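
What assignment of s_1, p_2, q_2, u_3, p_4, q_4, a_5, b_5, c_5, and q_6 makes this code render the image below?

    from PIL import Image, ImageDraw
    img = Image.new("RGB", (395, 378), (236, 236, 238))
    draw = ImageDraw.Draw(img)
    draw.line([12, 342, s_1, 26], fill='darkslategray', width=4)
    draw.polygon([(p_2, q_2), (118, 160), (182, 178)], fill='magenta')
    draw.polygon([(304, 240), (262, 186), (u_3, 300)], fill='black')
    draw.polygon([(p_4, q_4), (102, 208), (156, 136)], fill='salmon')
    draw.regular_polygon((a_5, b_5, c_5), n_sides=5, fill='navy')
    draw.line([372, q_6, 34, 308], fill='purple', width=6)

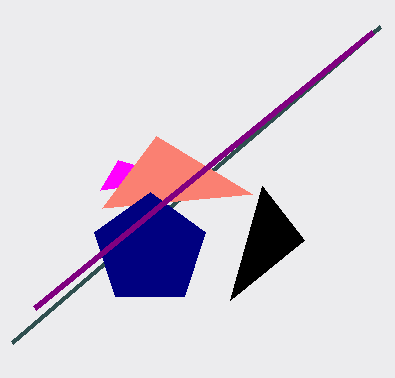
s_1 = 380
p_2 = 100
q_2 = 190
u_3 = 230
p_4 = 252
q_4 = 194
a_5 = 150
b_5 = 250
c_5 = 58
q_6 = 32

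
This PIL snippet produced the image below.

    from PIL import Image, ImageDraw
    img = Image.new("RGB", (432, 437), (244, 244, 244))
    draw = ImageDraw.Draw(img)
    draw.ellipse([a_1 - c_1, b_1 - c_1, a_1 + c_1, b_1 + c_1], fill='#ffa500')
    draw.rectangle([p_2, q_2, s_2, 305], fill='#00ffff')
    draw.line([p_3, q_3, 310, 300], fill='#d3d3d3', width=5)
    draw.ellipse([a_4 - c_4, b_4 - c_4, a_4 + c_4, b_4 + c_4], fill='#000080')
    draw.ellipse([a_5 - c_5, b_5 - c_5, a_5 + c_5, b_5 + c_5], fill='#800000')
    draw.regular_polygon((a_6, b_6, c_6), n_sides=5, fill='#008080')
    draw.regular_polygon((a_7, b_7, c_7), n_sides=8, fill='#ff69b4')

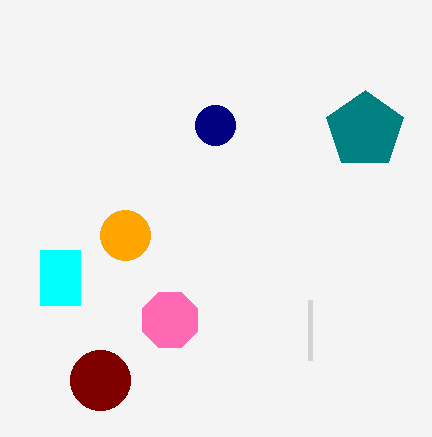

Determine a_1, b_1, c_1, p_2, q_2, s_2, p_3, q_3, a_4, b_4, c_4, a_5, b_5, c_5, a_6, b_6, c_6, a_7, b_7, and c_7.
a_1 = 125, b_1 = 235, c_1 = 25, p_2 = 40, q_2 = 250, s_2 = 80, p_3 = 310, q_3 = 360, a_4 = 215, b_4 = 125, c_4 = 20, a_5 = 100, b_5 = 380, c_5 = 30, a_6 = 365, b_6 = 130, c_6 = 40, a_7 = 170, b_7 = 320, c_7 = 30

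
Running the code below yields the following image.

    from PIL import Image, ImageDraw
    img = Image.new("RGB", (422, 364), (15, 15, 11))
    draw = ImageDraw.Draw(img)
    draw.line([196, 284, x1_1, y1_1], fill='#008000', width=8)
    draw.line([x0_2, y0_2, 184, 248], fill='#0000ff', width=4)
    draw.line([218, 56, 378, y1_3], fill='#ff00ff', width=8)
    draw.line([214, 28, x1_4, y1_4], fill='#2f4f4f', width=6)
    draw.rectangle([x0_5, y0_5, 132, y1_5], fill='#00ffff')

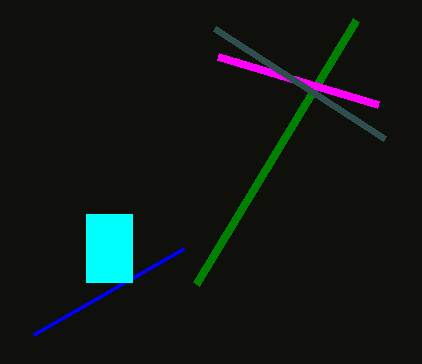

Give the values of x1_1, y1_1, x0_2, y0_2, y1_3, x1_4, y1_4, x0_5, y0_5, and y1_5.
x1_1 = 356, y1_1 = 20, x0_2 = 34, y0_2 = 334, y1_3 = 104, x1_4 = 384, y1_4 = 138, x0_5 = 86, y0_5 = 214, y1_5 = 282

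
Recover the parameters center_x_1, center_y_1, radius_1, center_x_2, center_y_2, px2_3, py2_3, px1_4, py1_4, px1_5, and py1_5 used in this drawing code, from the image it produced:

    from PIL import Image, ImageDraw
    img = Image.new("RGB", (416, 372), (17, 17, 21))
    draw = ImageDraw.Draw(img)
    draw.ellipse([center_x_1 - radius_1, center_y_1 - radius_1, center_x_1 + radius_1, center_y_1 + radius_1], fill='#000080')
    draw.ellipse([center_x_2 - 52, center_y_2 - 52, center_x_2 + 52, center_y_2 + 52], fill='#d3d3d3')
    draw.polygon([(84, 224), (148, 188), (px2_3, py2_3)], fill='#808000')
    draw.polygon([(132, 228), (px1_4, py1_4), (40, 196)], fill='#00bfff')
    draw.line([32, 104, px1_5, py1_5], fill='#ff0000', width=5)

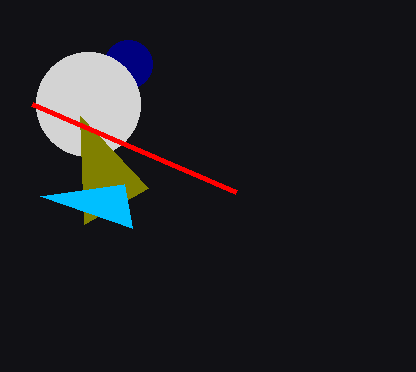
center_x_1 = 128; center_y_1 = 64; radius_1 = 24; center_x_2 = 88; center_y_2 = 104; px2_3 = 80; py2_3 = 116; px1_4 = 124; py1_4 = 184; px1_5 = 236; py1_5 = 192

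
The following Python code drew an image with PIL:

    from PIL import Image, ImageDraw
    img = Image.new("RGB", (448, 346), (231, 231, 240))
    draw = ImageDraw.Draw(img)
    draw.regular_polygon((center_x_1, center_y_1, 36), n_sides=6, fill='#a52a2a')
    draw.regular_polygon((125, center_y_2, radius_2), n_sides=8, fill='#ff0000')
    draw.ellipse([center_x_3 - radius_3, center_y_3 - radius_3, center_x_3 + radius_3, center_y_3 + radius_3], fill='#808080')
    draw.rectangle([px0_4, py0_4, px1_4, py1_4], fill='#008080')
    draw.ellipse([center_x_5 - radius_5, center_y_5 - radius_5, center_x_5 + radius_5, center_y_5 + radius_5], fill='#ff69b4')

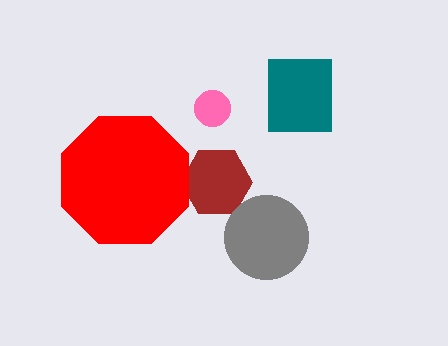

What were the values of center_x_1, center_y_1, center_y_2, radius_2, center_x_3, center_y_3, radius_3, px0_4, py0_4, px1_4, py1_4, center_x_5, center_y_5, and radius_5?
center_x_1 = 216; center_y_1 = 182; center_y_2 = 180; radius_2 = 69; center_x_3 = 266; center_y_3 = 237; radius_3 = 42; px0_4 = 268; py0_4 = 59; px1_4 = 331; py1_4 = 131; center_x_5 = 212; center_y_5 = 108; radius_5 = 18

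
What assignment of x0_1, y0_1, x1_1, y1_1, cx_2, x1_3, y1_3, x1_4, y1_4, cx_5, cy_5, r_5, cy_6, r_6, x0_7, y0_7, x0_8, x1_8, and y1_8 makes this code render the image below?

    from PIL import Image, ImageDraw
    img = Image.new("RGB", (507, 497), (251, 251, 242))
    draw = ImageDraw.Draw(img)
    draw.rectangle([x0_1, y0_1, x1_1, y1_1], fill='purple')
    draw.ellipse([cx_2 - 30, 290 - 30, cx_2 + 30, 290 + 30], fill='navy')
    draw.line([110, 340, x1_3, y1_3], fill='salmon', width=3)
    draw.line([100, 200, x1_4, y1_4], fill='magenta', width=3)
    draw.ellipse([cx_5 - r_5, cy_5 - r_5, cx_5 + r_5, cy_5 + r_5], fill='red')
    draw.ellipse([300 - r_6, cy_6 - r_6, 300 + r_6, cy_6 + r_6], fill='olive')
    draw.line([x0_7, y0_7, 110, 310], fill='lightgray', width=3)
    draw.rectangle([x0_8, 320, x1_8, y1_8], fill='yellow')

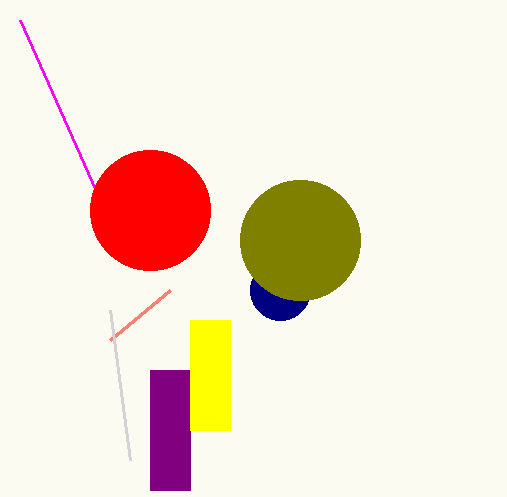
x0_1 = 150; y0_1 = 370; x1_1 = 190; y1_1 = 490; cx_2 = 280; x1_3 = 170; y1_3 = 290; x1_4 = 20; y1_4 = 20; cx_5 = 150; cy_5 = 210; r_5 = 60; cy_6 = 240; r_6 = 60; x0_7 = 130; y0_7 = 460; x0_8 = 190; x1_8 = 230; y1_8 = 430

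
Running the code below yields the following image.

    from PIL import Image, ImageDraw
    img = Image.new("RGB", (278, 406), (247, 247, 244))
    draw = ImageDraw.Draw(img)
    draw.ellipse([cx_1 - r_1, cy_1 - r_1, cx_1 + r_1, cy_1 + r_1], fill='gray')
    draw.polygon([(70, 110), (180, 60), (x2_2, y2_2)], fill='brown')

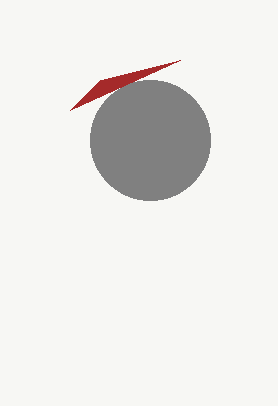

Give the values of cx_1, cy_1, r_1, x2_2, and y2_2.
cx_1 = 150
cy_1 = 140
r_1 = 60
x2_2 = 100
y2_2 = 80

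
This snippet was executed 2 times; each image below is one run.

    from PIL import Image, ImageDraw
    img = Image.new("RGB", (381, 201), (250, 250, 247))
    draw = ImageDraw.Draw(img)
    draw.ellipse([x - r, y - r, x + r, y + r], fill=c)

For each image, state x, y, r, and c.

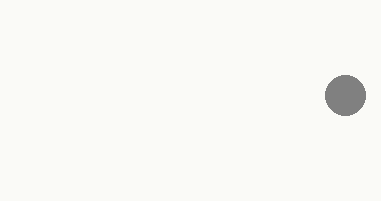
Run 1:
x = 345
y = 95
r = 20
c = 'gray'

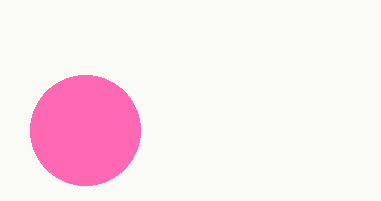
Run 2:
x = 85
y = 130
r = 55
c = 'hotpink'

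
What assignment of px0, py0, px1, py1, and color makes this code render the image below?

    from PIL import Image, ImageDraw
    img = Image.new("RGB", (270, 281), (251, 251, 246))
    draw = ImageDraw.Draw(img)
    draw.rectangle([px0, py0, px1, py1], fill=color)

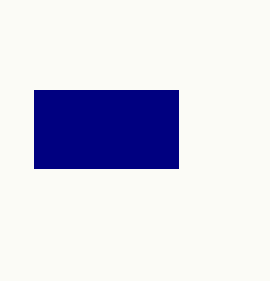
px0 = 34, py0 = 90, px1 = 178, py1 = 168, color = 'navy'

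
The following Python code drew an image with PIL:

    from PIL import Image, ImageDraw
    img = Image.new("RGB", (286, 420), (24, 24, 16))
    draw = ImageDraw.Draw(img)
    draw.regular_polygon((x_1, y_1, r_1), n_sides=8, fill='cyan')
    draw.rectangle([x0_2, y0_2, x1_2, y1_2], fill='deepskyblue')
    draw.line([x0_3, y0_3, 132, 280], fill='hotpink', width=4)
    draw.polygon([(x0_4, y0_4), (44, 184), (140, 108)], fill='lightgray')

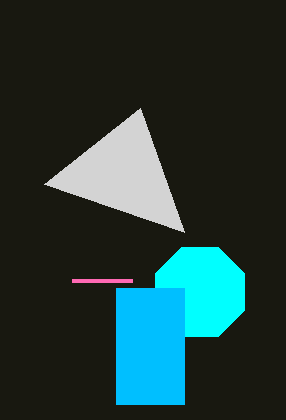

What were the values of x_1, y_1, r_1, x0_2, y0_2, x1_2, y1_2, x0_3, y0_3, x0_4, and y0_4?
x_1 = 200
y_1 = 292
r_1 = 48
x0_2 = 116
y0_2 = 288
x1_2 = 184
y1_2 = 404
x0_3 = 72
y0_3 = 280
x0_4 = 184
y0_4 = 232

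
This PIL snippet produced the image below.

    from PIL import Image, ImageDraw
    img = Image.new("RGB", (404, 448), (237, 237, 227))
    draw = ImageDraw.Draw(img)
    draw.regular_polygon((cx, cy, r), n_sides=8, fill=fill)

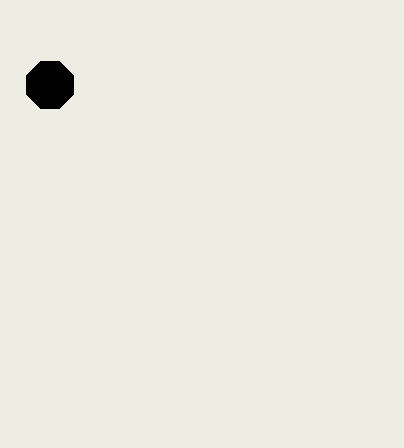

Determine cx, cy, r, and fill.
cx = 50, cy = 85, r = 25, fill = 'black'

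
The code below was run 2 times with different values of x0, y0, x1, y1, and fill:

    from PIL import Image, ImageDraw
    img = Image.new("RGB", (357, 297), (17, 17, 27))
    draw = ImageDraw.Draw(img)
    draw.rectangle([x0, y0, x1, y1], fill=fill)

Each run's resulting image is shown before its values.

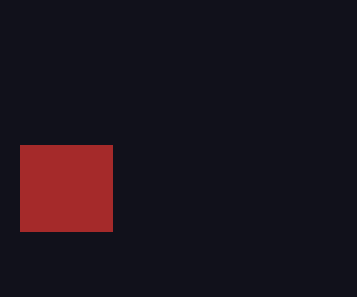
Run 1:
x0 = 20
y0 = 145
x1 = 112
y1 = 231
fill = 'brown'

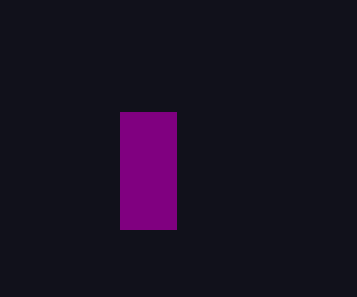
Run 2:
x0 = 120; y0 = 112; x1 = 176; y1 = 229; fill = 'purple'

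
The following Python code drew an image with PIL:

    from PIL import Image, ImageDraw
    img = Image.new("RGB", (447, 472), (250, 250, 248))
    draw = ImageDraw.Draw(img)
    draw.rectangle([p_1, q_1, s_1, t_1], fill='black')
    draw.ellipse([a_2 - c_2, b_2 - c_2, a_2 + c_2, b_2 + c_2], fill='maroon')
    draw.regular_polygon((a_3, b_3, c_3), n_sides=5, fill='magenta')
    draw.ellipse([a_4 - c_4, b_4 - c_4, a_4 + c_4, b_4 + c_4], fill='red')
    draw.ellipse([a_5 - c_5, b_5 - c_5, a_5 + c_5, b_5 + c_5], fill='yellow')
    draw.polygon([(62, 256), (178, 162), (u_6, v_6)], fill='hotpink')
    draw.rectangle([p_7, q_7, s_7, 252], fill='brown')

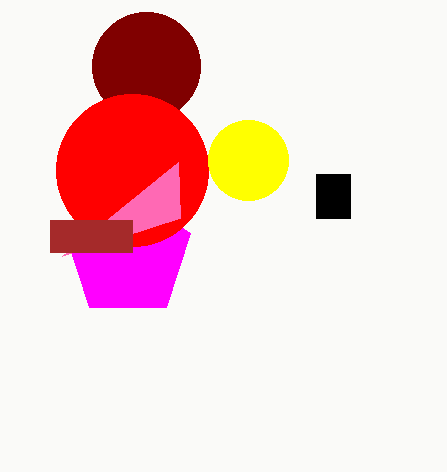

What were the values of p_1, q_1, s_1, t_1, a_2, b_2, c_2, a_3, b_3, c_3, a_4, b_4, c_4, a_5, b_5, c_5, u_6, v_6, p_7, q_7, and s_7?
p_1 = 316; q_1 = 174; s_1 = 350; t_1 = 218; a_2 = 146; b_2 = 66; c_2 = 54; a_3 = 128; b_3 = 254; c_3 = 66; a_4 = 132; b_4 = 170; c_4 = 76; a_5 = 248; b_5 = 160; c_5 = 40; u_6 = 180; v_6 = 218; p_7 = 50; q_7 = 220; s_7 = 132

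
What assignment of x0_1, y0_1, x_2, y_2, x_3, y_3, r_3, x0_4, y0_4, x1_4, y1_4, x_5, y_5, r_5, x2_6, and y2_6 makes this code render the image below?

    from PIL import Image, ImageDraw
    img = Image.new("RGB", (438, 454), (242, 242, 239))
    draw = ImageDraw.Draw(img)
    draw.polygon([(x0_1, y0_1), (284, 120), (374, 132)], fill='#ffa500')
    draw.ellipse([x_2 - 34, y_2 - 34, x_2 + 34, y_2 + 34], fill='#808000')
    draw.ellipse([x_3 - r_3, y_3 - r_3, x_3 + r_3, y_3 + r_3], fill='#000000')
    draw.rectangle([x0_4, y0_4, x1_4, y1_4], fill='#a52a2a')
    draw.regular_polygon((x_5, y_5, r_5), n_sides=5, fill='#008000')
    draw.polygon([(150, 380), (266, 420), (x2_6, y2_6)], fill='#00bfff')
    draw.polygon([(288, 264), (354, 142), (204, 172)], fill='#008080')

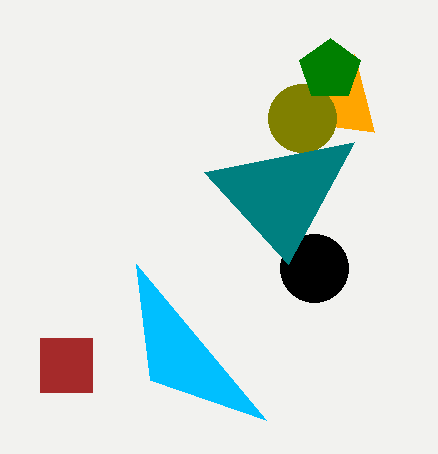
x0_1 = 354; y0_1 = 54; x_2 = 302; y_2 = 118; x_3 = 314; y_3 = 268; r_3 = 34; x0_4 = 40; y0_4 = 338; x1_4 = 92; y1_4 = 392; x_5 = 330; y_5 = 70; r_5 = 32; x2_6 = 136; y2_6 = 264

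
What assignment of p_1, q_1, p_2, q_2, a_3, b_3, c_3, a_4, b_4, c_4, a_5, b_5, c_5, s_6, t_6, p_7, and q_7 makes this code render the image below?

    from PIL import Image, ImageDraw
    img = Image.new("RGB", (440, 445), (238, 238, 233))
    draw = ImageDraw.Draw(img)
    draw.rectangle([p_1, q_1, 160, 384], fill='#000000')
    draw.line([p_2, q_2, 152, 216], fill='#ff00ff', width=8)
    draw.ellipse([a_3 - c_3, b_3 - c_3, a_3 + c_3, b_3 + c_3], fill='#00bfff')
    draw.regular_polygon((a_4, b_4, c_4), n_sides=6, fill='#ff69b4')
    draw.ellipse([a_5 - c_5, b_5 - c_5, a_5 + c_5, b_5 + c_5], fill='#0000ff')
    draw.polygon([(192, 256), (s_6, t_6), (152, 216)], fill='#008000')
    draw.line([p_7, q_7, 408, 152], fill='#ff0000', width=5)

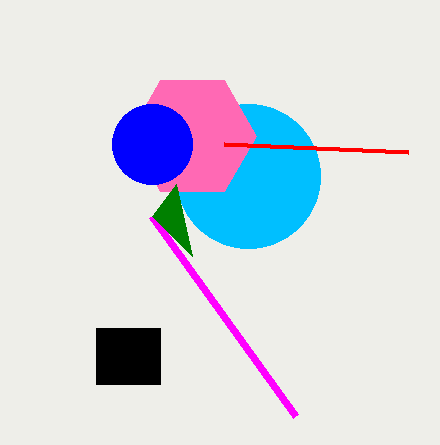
p_1 = 96
q_1 = 328
p_2 = 296
q_2 = 416
a_3 = 248
b_3 = 176
c_3 = 72
a_4 = 192
b_4 = 136
c_4 = 64
a_5 = 152
b_5 = 144
c_5 = 40
s_6 = 176
t_6 = 184
p_7 = 224
q_7 = 144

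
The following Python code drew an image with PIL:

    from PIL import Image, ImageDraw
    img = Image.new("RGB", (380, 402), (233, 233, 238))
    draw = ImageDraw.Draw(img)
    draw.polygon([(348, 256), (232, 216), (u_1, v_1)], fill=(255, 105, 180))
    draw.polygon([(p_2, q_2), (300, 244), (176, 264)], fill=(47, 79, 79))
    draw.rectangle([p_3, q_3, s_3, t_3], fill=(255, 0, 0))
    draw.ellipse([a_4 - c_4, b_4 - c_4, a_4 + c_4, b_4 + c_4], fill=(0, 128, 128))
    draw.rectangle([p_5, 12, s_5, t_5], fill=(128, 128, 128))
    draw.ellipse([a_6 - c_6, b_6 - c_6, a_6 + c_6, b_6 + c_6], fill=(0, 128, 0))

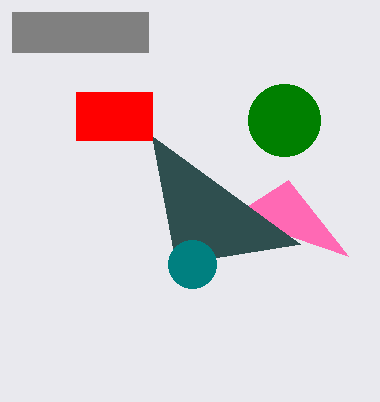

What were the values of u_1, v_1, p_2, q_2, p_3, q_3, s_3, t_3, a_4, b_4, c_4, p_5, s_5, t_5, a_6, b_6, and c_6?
u_1 = 288; v_1 = 180; p_2 = 152; q_2 = 136; p_3 = 76; q_3 = 92; s_3 = 152; t_3 = 140; a_4 = 192; b_4 = 264; c_4 = 24; p_5 = 12; s_5 = 148; t_5 = 52; a_6 = 284; b_6 = 120; c_6 = 36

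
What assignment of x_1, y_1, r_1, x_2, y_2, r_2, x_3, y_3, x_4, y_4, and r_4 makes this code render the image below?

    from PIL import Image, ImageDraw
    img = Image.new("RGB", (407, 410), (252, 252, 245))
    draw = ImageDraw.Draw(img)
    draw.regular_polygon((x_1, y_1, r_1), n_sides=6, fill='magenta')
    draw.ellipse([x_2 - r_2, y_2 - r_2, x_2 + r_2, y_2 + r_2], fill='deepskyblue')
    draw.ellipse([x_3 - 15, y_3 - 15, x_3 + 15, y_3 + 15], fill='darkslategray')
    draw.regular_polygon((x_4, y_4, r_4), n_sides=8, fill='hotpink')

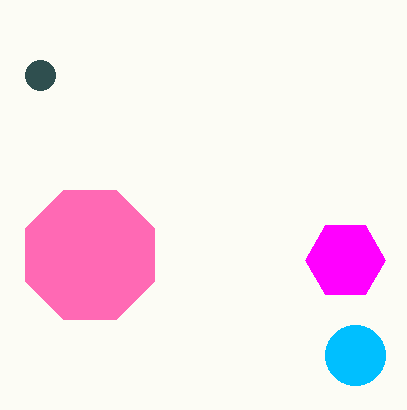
x_1 = 345
y_1 = 260
r_1 = 40
x_2 = 355
y_2 = 355
r_2 = 30
x_3 = 40
y_3 = 75
x_4 = 90
y_4 = 255
r_4 = 70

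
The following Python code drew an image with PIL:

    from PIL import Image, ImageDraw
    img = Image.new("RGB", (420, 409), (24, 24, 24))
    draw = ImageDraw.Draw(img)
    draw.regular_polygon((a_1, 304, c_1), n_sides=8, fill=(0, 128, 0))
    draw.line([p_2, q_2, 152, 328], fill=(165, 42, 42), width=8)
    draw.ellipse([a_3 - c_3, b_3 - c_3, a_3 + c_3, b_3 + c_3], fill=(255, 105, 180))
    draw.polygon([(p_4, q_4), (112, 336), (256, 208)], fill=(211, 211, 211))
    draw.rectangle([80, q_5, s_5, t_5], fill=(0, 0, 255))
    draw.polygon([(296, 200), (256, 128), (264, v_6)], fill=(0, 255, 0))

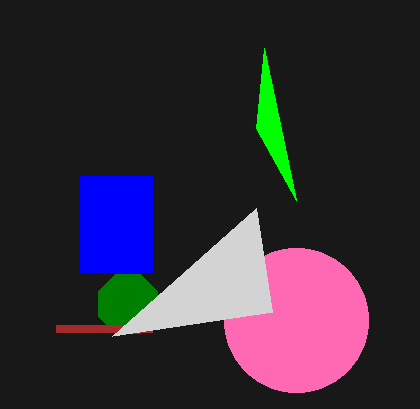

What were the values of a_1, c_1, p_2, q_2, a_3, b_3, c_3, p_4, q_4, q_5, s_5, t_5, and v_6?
a_1 = 128; c_1 = 32; p_2 = 56; q_2 = 328; a_3 = 296; b_3 = 320; c_3 = 72; p_4 = 272; q_4 = 312; q_5 = 176; s_5 = 152; t_5 = 272; v_6 = 48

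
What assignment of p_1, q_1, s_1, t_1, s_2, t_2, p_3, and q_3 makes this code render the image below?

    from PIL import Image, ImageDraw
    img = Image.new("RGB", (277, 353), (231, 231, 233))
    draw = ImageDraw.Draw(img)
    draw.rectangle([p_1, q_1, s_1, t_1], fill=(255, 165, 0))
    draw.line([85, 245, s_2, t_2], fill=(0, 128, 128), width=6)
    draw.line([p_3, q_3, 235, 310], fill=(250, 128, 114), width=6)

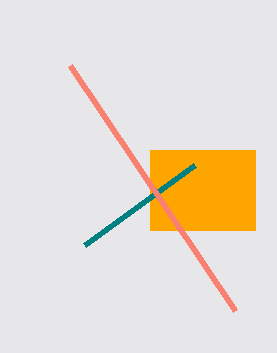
p_1 = 150, q_1 = 150, s_1 = 255, t_1 = 230, s_2 = 195, t_2 = 165, p_3 = 70, q_3 = 65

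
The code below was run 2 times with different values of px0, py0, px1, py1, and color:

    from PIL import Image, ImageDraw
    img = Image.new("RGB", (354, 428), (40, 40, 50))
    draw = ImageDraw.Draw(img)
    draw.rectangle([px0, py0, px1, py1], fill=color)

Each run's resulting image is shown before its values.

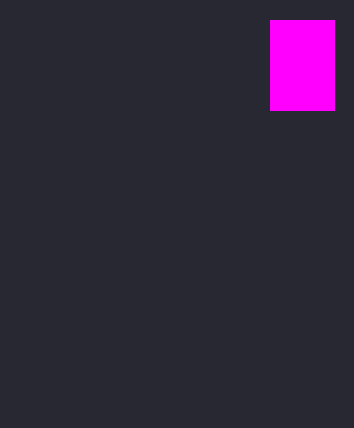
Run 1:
px0 = 270, py0 = 20, px1 = 334, py1 = 110, color = 'magenta'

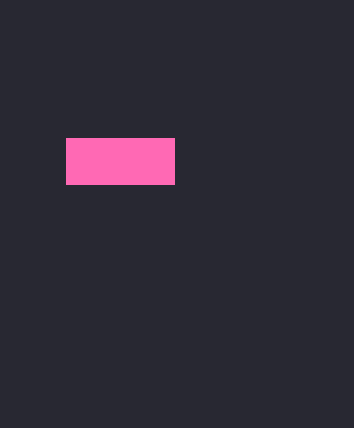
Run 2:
px0 = 66
py0 = 138
px1 = 174
py1 = 184
color = 'hotpink'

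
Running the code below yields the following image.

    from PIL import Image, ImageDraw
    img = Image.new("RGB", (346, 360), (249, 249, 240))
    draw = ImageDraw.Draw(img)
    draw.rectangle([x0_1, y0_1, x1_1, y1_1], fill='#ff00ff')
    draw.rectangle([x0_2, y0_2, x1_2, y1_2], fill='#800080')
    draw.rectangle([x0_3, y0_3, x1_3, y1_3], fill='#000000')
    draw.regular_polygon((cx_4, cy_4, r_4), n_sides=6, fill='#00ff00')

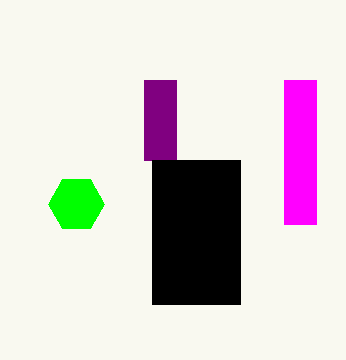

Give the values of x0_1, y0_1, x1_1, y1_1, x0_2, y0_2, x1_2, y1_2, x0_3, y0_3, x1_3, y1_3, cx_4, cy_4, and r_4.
x0_1 = 284
y0_1 = 80
x1_1 = 316
y1_1 = 224
x0_2 = 144
y0_2 = 80
x1_2 = 176
y1_2 = 160
x0_3 = 152
y0_3 = 160
x1_3 = 240
y1_3 = 304
cx_4 = 76
cy_4 = 204
r_4 = 28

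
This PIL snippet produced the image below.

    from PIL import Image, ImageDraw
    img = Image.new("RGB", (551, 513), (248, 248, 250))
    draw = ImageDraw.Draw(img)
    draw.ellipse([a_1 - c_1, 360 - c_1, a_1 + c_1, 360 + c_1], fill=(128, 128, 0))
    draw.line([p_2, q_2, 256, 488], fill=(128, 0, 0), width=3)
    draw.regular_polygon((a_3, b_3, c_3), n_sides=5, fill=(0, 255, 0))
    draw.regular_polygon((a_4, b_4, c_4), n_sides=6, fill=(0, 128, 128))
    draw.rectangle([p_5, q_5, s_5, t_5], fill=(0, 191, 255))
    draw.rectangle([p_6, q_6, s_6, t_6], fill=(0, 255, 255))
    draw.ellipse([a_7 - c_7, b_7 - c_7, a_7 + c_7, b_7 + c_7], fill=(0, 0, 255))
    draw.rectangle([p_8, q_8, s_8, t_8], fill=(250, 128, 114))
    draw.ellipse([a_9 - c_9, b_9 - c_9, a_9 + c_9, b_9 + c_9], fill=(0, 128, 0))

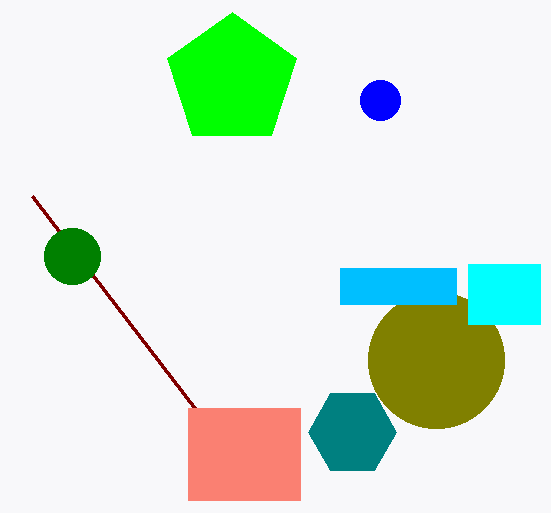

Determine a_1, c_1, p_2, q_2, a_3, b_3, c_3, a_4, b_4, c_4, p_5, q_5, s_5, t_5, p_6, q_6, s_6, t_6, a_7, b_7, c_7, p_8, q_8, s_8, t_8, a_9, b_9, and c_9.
a_1 = 436, c_1 = 68, p_2 = 32, q_2 = 196, a_3 = 232, b_3 = 80, c_3 = 68, a_4 = 352, b_4 = 432, c_4 = 44, p_5 = 340, q_5 = 268, s_5 = 456, t_5 = 304, p_6 = 468, q_6 = 264, s_6 = 540, t_6 = 324, a_7 = 380, b_7 = 100, c_7 = 20, p_8 = 188, q_8 = 408, s_8 = 300, t_8 = 500, a_9 = 72, b_9 = 256, c_9 = 28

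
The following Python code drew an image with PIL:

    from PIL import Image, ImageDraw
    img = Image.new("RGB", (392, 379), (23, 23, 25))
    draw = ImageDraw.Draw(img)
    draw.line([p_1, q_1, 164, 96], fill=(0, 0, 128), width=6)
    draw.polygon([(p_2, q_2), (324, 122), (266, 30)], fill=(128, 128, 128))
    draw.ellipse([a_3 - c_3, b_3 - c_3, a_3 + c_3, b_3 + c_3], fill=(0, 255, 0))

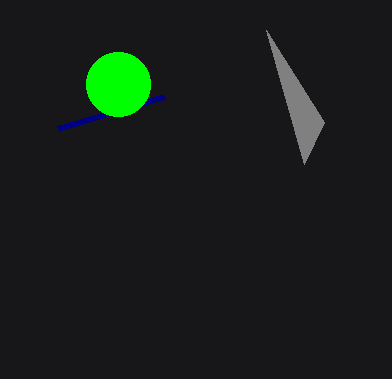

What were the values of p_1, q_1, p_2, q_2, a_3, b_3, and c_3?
p_1 = 58; q_1 = 128; p_2 = 304; q_2 = 164; a_3 = 118; b_3 = 84; c_3 = 32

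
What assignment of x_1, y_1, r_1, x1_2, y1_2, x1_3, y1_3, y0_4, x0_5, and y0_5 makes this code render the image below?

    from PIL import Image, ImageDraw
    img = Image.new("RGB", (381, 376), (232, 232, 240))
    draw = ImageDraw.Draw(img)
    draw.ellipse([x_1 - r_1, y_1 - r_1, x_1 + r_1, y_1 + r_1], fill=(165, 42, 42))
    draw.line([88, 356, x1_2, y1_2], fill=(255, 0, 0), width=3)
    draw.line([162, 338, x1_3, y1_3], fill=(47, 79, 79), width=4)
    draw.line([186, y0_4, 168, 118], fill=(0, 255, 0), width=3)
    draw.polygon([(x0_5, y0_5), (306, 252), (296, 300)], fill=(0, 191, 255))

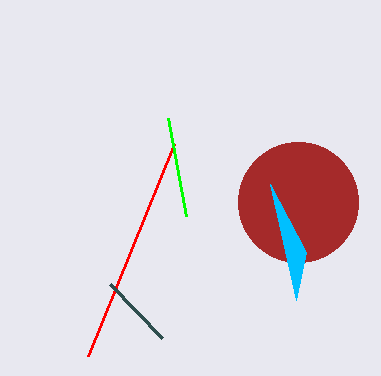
x_1 = 298, y_1 = 202, r_1 = 60, x1_2 = 174, y1_2 = 144, x1_3 = 110, y1_3 = 284, y0_4 = 216, x0_5 = 270, y0_5 = 184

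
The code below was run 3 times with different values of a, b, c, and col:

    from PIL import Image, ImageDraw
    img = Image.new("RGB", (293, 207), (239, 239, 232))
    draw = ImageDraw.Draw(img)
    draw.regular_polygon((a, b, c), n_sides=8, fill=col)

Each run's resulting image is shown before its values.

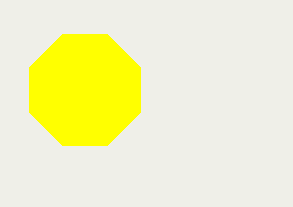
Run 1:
a = 85; b = 90; c = 60; col = 'yellow'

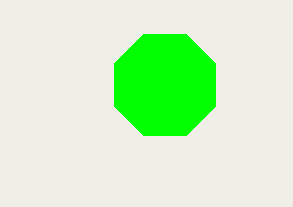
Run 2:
a = 165
b = 85
c = 55
col = 'lime'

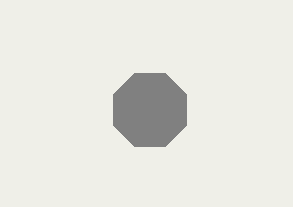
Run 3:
a = 150, b = 110, c = 40, col = 'gray'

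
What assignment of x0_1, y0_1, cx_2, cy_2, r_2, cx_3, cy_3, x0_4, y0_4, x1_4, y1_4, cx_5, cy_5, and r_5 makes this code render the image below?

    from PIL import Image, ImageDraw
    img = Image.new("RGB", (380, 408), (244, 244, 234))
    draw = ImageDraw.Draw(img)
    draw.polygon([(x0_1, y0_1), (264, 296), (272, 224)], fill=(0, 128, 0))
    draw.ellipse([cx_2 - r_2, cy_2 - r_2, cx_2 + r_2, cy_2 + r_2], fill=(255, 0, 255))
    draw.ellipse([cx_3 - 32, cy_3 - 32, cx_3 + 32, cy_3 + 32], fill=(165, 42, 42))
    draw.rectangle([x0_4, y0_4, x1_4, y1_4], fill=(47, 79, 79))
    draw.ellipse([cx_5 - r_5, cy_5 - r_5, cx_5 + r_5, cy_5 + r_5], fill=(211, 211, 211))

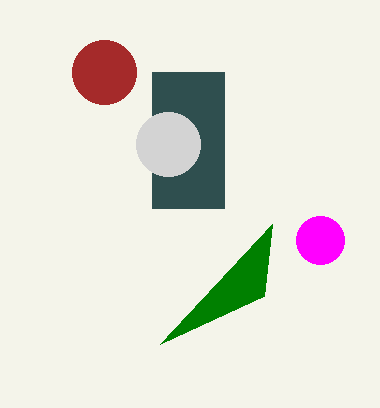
x0_1 = 160
y0_1 = 344
cx_2 = 320
cy_2 = 240
r_2 = 24
cx_3 = 104
cy_3 = 72
x0_4 = 152
y0_4 = 72
x1_4 = 224
y1_4 = 208
cx_5 = 168
cy_5 = 144
r_5 = 32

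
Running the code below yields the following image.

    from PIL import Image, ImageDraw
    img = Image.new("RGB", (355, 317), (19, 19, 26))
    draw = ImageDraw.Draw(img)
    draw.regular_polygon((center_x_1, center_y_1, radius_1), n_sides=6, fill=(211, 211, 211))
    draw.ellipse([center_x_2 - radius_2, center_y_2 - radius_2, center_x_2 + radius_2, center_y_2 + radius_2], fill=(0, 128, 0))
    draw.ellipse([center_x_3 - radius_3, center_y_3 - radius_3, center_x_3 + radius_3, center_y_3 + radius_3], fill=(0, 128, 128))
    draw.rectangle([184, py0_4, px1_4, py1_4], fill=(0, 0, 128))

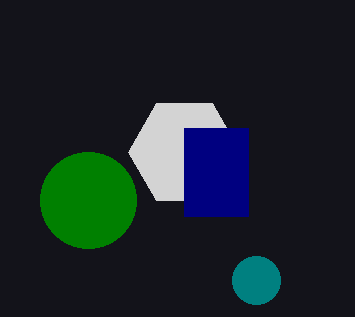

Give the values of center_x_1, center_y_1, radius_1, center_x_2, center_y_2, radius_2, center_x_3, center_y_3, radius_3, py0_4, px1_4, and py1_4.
center_x_1 = 184
center_y_1 = 152
radius_1 = 56
center_x_2 = 88
center_y_2 = 200
radius_2 = 48
center_x_3 = 256
center_y_3 = 280
radius_3 = 24
py0_4 = 128
px1_4 = 248
py1_4 = 216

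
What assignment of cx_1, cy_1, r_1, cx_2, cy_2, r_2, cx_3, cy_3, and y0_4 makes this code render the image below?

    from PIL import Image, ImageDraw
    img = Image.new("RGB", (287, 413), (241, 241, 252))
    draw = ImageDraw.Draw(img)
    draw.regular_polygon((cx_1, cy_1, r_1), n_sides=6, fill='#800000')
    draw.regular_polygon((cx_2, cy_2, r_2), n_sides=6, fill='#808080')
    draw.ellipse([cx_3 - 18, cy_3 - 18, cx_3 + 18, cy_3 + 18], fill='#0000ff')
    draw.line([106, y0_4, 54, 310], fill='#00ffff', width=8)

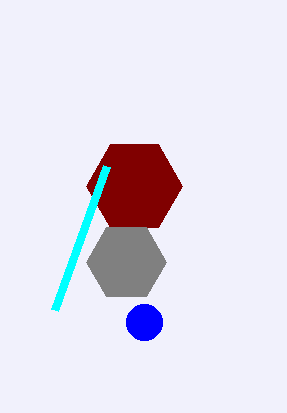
cx_1 = 134; cy_1 = 186; r_1 = 48; cx_2 = 126; cy_2 = 262; r_2 = 40; cx_3 = 144; cy_3 = 322; y0_4 = 166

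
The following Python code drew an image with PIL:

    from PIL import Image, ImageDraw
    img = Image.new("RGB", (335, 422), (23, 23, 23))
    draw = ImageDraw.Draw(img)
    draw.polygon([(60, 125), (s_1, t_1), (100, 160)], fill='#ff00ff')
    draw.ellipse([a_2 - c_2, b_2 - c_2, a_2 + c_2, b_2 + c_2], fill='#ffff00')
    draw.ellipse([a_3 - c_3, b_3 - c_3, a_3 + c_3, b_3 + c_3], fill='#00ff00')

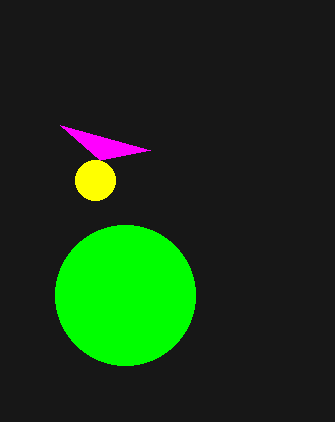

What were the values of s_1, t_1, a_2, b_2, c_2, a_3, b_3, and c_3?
s_1 = 150; t_1 = 150; a_2 = 95; b_2 = 180; c_2 = 20; a_3 = 125; b_3 = 295; c_3 = 70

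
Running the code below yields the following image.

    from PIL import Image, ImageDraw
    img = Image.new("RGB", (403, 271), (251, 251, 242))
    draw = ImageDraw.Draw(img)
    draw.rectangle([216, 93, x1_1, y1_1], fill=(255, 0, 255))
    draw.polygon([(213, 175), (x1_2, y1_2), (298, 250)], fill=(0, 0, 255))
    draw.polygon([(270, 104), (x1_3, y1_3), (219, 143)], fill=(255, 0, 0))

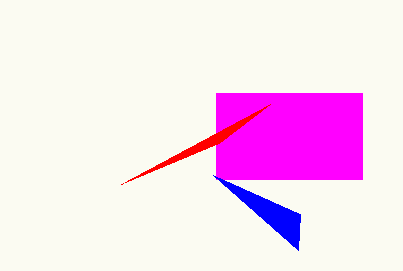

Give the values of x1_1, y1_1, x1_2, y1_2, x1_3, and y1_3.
x1_1 = 362; y1_1 = 179; x1_2 = 300; y1_2 = 214; x1_3 = 121; y1_3 = 184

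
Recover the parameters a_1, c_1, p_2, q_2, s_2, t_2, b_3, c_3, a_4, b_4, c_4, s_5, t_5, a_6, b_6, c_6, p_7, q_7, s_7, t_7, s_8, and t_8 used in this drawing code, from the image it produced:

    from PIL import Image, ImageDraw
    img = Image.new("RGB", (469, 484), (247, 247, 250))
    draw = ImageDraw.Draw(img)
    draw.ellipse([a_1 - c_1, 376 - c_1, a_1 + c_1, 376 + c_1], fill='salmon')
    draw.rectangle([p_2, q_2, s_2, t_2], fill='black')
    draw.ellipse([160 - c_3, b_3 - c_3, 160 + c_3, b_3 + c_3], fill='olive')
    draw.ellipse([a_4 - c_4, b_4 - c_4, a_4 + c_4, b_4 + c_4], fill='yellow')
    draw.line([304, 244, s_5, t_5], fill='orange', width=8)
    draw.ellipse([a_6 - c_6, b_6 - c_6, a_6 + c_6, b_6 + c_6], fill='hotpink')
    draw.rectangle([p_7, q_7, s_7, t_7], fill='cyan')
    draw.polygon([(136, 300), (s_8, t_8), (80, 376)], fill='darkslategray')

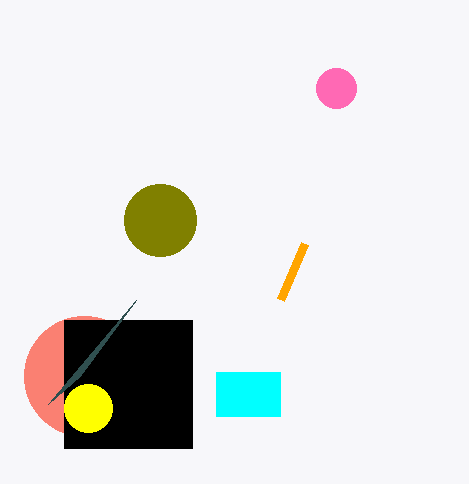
a_1 = 84
c_1 = 60
p_2 = 64
q_2 = 320
s_2 = 192
t_2 = 448
b_3 = 220
c_3 = 36
a_4 = 88
b_4 = 408
c_4 = 24
s_5 = 280
t_5 = 300
a_6 = 336
b_6 = 88
c_6 = 20
p_7 = 216
q_7 = 372
s_7 = 280
t_7 = 416
s_8 = 48
t_8 = 404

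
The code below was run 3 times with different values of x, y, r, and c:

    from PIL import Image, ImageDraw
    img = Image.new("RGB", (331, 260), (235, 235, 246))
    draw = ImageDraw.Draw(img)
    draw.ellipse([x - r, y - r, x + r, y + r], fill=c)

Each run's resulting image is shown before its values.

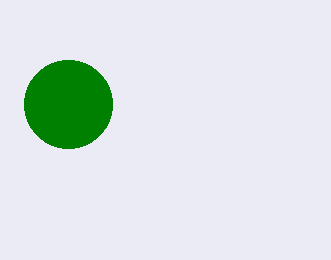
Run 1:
x = 68, y = 104, r = 44, c = 'green'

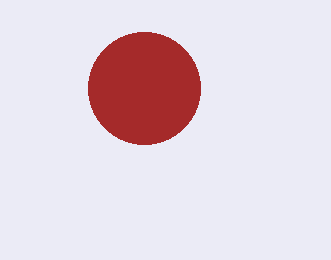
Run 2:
x = 144, y = 88, r = 56, c = 'brown'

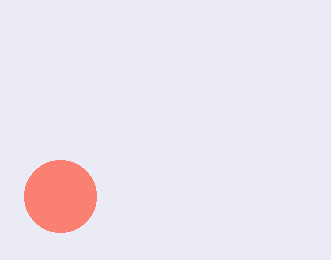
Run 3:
x = 60, y = 196, r = 36, c = 'salmon'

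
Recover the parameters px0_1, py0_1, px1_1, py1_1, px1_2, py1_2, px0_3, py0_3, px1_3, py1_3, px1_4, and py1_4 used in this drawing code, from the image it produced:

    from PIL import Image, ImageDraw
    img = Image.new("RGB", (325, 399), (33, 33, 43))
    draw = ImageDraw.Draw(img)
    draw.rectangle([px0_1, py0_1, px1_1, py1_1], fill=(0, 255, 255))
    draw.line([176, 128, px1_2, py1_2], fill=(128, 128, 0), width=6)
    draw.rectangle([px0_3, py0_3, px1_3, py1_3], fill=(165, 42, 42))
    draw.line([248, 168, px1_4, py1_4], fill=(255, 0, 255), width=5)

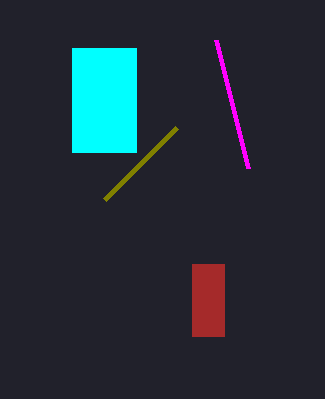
px0_1 = 72, py0_1 = 48, px1_1 = 136, py1_1 = 152, px1_2 = 104, py1_2 = 200, px0_3 = 192, py0_3 = 264, px1_3 = 224, py1_3 = 336, px1_4 = 216, py1_4 = 40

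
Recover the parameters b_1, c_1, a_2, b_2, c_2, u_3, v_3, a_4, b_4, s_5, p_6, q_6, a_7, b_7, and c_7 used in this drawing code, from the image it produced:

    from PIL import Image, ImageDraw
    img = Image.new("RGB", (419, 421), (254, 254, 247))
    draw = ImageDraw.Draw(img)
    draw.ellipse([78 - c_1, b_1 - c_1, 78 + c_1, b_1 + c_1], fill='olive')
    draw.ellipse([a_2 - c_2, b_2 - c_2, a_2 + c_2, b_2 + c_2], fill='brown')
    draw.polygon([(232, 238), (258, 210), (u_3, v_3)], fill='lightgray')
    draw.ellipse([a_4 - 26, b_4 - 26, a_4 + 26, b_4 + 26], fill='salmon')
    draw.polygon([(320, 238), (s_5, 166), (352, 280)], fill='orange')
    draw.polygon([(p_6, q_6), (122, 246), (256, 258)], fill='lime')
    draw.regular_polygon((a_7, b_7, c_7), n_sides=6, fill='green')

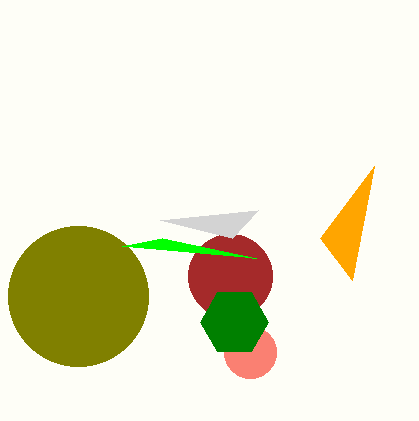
b_1 = 296; c_1 = 70; a_2 = 230; b_2 = 276; c_2 = 42; u_3 = 160; v_3 = 220; a_4 = 250; b_4 = 352; s_5 = 374; p_6 = 162; q_6 = 238; a_7 = 234; b_7 = 322; c_7 = 34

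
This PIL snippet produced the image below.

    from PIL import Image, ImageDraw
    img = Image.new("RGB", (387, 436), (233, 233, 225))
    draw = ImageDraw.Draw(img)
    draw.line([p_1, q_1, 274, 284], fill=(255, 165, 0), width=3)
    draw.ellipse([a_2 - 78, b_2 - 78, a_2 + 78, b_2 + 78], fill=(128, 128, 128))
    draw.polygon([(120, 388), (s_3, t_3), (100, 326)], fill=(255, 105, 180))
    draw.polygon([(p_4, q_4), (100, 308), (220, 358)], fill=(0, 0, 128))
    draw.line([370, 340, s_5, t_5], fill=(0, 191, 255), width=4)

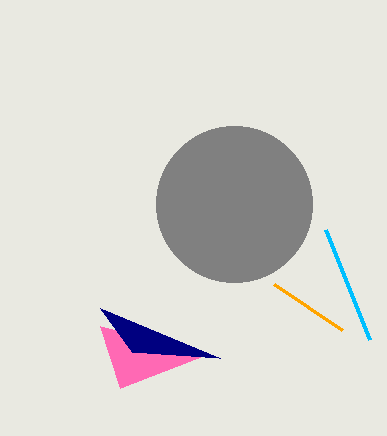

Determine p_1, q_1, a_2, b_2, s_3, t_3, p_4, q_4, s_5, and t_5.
p_1 = 342, q_1 = 330, a_2 = 234, b_2 = 204, s_3 = 208, t_3 = 354, p_4 = 132, q_4 = 352, s_5 = 326, t_5 = 230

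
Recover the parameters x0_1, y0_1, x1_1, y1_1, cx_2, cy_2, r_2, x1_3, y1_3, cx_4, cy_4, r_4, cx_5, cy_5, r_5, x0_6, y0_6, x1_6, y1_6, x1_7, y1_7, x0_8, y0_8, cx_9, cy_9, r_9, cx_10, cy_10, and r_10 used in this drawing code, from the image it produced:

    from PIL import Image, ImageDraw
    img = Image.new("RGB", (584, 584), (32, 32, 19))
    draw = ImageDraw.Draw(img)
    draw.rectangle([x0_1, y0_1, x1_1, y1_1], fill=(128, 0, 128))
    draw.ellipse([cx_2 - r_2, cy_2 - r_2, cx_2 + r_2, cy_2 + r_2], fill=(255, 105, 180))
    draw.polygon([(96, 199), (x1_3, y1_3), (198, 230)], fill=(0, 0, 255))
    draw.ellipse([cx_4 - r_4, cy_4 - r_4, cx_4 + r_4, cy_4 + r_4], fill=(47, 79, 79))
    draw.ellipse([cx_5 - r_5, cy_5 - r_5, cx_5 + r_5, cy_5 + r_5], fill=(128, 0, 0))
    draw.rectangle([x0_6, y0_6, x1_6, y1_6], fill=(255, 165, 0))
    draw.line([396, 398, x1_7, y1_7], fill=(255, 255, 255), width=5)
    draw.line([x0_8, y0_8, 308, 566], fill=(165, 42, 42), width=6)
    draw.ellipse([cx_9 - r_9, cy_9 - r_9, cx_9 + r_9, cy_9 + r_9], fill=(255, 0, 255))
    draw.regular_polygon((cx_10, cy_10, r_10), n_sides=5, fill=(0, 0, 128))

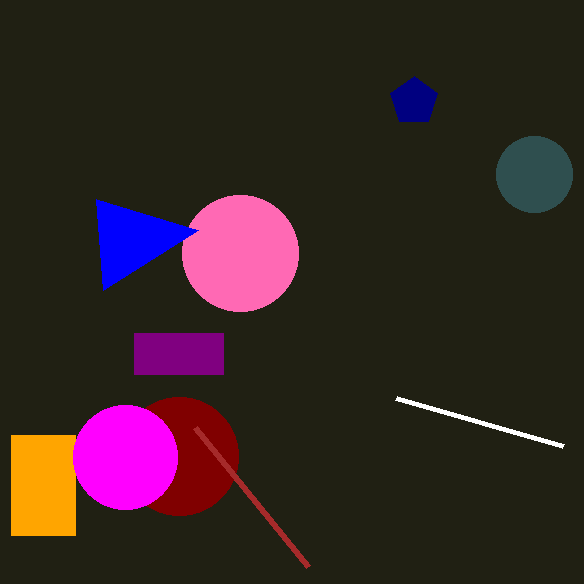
x0_1 = 134; y0_1 = 333; x1_1 = 223; y1_1 = 374; cx_2 = 240; cy_2 = 253; r_2 = 58; x1_3 = 103; y1_3 = 290; cx_4 = 534; cy_4 = 174; r_4 = 38; cx_5 = 179; cy_5 = 456; r_5 = 59; x0_6 = 11; y0_6 = 435; x1_6 = 75; y1_6 = 535; x1_7 = 563; y1_7 = 446; x0_8 = 195; y0_8 = 427; cx_9 = 125; cy_9 = 457; r_9 = 52; cx_10 = 414; cy_10 = 101; r_10 = 25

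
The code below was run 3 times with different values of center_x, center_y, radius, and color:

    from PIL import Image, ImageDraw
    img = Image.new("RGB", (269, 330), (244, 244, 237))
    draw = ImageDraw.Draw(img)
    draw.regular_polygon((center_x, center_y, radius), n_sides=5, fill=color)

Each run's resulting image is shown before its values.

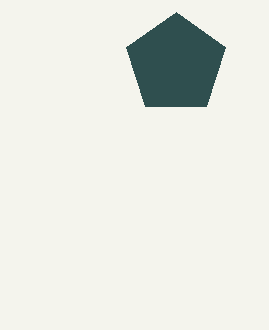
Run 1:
center_x = 176
center_y = 64
radius = 52
color = 'darkslategray'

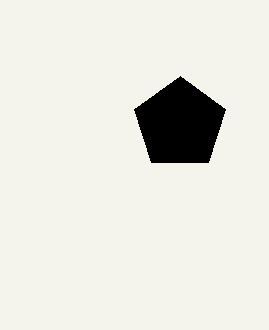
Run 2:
center_x = 180
center_y = 124
radius = 48
color = 'black'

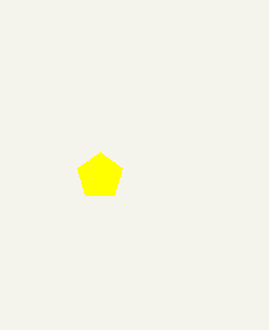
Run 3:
center_x = 100
center_y = 176
radius = 24
color = 'yellow'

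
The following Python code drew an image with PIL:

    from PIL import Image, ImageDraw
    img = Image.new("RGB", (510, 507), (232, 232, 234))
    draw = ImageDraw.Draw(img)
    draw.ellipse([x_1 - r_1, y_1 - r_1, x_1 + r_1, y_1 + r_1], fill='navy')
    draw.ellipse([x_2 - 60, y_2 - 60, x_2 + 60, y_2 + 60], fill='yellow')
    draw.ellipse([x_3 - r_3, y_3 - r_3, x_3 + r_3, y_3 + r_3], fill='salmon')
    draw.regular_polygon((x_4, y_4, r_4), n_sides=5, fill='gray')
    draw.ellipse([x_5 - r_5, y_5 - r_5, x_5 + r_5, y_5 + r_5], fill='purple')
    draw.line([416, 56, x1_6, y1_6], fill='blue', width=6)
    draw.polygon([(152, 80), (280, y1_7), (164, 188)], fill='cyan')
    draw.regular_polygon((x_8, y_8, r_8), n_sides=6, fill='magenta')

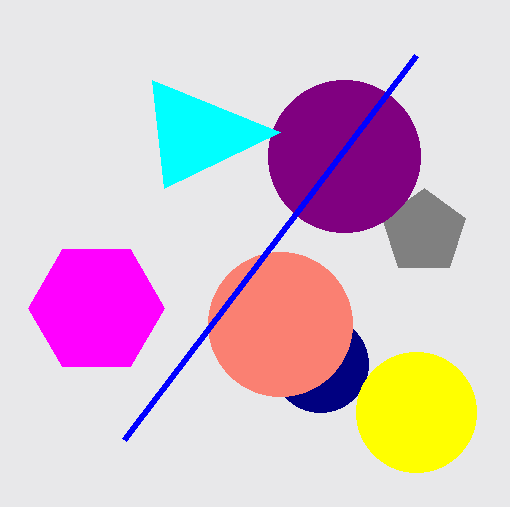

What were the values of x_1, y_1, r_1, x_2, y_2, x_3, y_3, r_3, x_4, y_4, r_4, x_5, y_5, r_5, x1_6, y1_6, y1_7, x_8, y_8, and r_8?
x_1 = 320, y_1 = 364, r_1 = 48, x_2 = 416, y_2 = 412, x_3 = 280, y_3 = 324, r_3 = 72, x_4 = 424, y_4 = 232, r_4 = 44, x_5 = 344, y_5 = 156, r_5 = 76, x1_6 = 124, y1_6 = 440, y1_7 = 132, x_8 = 96, y_8 = 308, r_8 = 68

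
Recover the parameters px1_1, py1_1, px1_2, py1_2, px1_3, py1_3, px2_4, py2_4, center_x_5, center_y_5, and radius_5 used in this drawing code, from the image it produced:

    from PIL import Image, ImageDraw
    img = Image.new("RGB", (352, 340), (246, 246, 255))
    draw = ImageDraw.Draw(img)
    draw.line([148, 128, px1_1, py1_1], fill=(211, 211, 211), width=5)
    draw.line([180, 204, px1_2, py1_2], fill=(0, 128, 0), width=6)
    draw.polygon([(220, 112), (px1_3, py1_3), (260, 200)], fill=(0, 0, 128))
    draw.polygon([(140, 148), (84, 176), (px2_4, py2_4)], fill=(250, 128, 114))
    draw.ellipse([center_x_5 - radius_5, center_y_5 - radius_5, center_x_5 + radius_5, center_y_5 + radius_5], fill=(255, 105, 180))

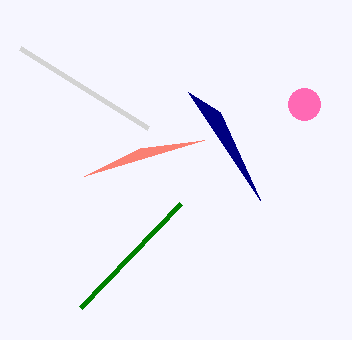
px1_1 = 20, py1_1 = 48, px1_2 = 80, py1_2 = 308, px1_3 = 188, py1_3 = 92, px2_4 = 204, py2_4 = 140, center_x_5 = 304, center_y_5 = 104, radius_5 = 16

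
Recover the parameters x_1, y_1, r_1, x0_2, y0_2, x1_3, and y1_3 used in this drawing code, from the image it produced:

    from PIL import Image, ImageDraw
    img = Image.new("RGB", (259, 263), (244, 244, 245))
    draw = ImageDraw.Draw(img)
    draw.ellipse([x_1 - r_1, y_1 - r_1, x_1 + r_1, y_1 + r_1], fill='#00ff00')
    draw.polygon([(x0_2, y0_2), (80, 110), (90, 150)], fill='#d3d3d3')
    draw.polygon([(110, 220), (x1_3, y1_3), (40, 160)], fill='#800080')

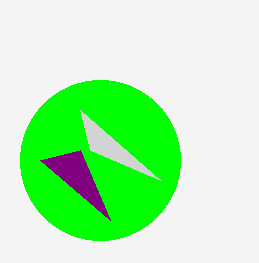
x_1 = 100, y_1 = 160, r_1 = 80, x0_2 = 160, y0_2 = 180, x1_3 = 80, y1_3 = 150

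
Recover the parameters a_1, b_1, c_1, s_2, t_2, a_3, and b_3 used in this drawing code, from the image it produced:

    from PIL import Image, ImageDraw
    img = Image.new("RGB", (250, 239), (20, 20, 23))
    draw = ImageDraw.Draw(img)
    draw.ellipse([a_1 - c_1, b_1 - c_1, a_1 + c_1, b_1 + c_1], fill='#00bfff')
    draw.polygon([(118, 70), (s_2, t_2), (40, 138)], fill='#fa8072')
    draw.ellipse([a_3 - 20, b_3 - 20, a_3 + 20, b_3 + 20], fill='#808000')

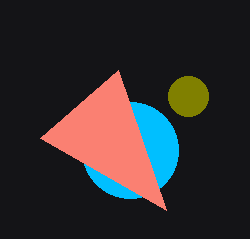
a_1 = 130; b_1 = 150; c_1 = 48; s_2 = 166; t_2 = 210; a_3 = 188; b_3 = 96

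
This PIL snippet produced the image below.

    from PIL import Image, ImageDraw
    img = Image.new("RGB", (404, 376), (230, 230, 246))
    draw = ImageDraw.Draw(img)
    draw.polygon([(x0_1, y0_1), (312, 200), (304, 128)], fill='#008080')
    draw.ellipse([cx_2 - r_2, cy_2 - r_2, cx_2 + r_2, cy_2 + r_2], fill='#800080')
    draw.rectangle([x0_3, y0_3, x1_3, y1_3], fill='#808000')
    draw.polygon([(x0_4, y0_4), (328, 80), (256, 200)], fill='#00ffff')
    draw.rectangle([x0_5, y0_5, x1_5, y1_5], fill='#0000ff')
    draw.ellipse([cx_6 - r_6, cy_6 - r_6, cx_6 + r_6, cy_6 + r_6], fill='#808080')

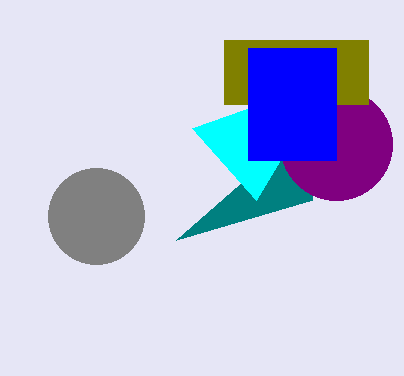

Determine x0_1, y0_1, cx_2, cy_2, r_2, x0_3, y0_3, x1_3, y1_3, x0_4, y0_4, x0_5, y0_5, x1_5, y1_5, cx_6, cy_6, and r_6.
x0_1 = 176; y0_1 = 240; cx_2 = 336; cy_2 = 144; r_2 = 56; x0_3 = 224; y0_3 = 40; x1_3 = 368; y1_3 = 104; x0_4 = 192; y0_4 = 128; x0_5 = 248; y0_5 = 48; x1_5 = 336; y1_5 = 160; cx_6 = 96; cy_6 = 216; r_6 = 48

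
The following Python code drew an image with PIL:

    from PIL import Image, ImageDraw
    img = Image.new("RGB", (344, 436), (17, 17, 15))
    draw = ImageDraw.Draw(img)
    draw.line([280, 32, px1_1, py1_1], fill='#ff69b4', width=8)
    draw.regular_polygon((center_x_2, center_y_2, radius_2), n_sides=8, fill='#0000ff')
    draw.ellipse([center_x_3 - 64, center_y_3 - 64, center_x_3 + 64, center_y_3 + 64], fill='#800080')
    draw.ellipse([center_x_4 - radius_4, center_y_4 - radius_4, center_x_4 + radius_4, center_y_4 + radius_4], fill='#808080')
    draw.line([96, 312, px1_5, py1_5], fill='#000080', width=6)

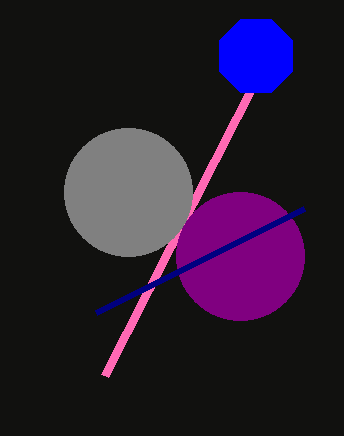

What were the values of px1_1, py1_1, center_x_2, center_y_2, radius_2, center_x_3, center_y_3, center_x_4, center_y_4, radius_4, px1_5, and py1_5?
px1_1 = 104, py1_1 = 376, center_x_2 = 256, center_y_2 = 56, radius_2 = 40, center_x_3 = 240, center_y_3 = 256, center_x_4 = 128, center_y_4 = 192, radius_4 = 64, px1_5 = 304, py1_5 = 208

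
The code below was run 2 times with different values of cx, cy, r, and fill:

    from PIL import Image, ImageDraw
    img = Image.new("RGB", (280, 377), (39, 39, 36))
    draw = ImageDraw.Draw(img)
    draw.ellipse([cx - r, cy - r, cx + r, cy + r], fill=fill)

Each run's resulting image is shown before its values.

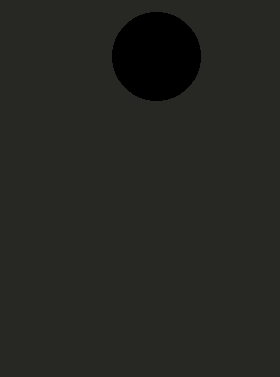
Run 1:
cx = 156
cy = 56
r = 44
fill = 'black'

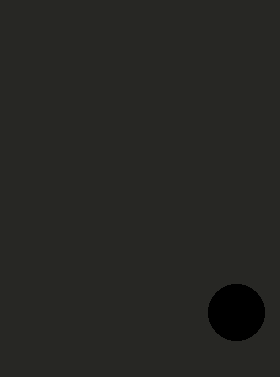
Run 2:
cx = 236, cy = 312, r = 28, fill = 'black'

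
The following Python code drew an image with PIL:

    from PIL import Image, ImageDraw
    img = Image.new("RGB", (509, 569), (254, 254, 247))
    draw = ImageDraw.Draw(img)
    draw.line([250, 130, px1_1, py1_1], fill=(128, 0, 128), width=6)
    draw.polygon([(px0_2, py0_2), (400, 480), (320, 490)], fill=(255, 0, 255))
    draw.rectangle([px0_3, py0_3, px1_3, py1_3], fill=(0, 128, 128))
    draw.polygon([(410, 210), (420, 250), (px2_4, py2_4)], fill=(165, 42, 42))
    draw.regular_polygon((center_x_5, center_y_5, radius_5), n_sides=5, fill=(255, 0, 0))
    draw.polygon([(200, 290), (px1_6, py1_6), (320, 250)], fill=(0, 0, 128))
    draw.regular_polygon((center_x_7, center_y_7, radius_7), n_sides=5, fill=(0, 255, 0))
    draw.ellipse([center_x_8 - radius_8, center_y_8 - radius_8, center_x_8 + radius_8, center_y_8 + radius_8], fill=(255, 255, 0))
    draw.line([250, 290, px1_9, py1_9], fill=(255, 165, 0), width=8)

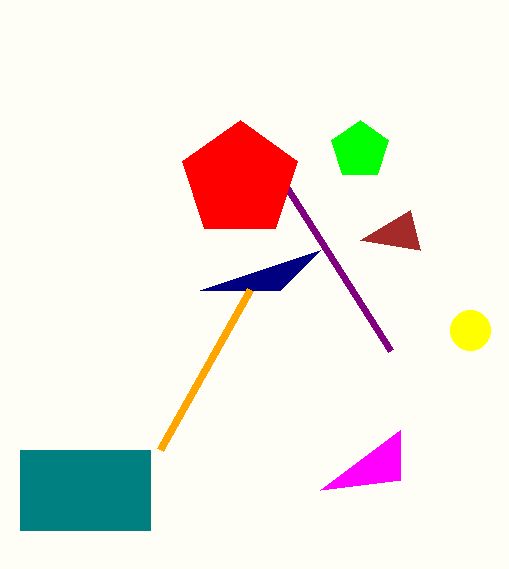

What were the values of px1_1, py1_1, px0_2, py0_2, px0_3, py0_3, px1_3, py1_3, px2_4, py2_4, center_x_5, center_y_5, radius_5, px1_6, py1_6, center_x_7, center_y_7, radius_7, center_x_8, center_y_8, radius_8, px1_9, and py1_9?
px1_1 = 390
py1_1 = 350
px0_2 = 400
py0_2 = 430
px0_3 = 20
py0_3 = 450
px1_3 = 150
py1_3 = 530
px2_4 = 360
py2_4 = 240
center_x_5 = 240
center_y_5 = 180
radius_5 = 60
px1_6 = 280
py1_6 = 290
center_x_7 = 360
center_y_7 = 150
radius_7 = 30
center_x_8 = 470
center_y_8 = 330
radius_8 = 20
px1_9 = 160
py1_9 = 450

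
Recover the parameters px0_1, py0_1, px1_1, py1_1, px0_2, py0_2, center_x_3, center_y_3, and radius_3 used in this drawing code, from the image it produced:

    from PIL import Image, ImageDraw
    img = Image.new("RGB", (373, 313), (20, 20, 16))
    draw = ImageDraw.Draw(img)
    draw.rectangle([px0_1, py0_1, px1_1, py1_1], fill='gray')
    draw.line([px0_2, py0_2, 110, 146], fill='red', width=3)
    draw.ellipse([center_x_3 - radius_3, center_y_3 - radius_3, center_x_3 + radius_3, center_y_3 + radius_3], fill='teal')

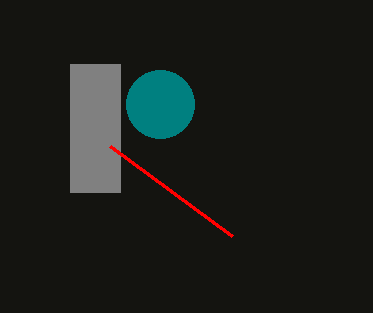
px0_1 = 70
py0_1 = 64
px1_1 = 120
py1_1 = 192
px0_2 = 232
py0_2 = 236
center_x_3 = 160
center_y_3 = 104
radius_3 = 34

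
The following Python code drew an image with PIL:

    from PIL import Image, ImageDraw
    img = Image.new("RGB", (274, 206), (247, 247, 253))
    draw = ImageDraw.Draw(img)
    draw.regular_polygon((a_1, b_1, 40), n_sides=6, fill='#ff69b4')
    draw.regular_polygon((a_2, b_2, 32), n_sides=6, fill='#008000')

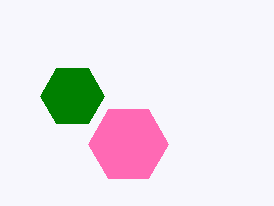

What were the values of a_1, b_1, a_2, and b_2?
a_1 = 128; b_1 = 144; a_2 = 72; b_2 = 96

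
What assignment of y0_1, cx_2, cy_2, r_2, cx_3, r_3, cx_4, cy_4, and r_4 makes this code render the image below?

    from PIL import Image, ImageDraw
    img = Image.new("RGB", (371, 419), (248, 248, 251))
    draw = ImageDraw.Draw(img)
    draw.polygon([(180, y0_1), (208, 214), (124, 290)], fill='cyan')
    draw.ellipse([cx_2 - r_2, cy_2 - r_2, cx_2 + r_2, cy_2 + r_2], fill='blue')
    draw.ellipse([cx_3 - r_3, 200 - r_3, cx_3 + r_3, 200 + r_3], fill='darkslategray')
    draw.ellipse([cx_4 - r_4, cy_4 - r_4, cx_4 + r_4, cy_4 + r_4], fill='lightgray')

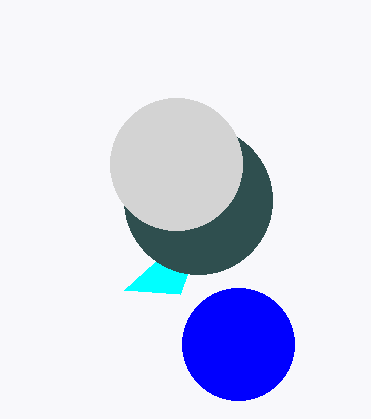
y0_1 = 294; cx_2 = 238; cy_2 = 344; r_2 = 56; cx_3 = 198; r_3 = 74; cx_4 = 176; cy_4 = 164; r_4 = 66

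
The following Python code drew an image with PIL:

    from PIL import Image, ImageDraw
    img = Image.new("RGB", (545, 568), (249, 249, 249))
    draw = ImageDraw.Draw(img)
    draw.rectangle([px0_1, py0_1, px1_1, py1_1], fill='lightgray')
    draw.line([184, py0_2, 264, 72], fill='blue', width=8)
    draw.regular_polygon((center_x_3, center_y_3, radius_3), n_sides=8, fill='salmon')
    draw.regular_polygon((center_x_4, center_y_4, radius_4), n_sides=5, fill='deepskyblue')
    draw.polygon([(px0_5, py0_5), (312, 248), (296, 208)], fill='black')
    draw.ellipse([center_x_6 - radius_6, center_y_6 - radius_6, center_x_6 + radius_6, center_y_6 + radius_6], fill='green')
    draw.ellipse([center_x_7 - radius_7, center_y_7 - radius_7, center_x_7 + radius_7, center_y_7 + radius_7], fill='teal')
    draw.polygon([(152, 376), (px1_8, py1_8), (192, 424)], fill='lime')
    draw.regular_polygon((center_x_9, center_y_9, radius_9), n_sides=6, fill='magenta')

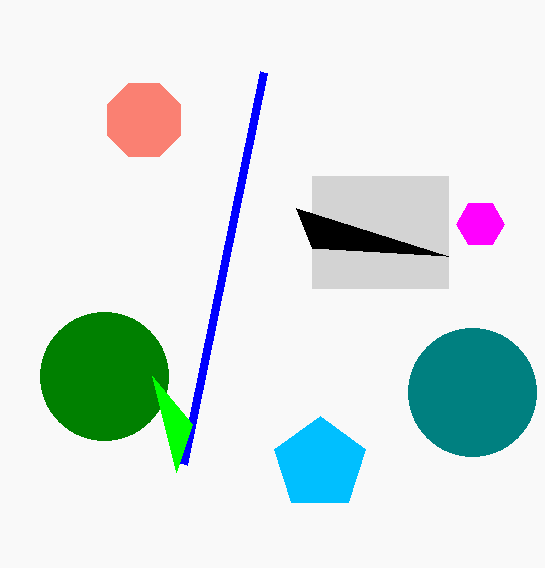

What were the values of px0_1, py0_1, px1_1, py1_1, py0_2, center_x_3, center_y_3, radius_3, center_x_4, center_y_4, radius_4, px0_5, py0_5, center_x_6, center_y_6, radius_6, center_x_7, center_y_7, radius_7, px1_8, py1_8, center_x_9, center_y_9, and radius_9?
px0_1 = 312
py0_1 = 176
px1_1 = 448
py1_1 = 288
py0_2 = 464
center_x_3 = 144
center_y_3 = 120
radius_3 = 40
center_x_4 = 320
center_y_4 = 464
radius_4 = 48
px0_5 = 448
py0_5 = 256
center_x_6 = 104
center_y_6 = 376
radius_6 = 64
center_x_7 = 472
center_y_7 = 392
radius_7 = 64
px1_8 = 176
py1_8 = 472
center_x_9 = 480
center_y_9 = 224
radius_9 = 24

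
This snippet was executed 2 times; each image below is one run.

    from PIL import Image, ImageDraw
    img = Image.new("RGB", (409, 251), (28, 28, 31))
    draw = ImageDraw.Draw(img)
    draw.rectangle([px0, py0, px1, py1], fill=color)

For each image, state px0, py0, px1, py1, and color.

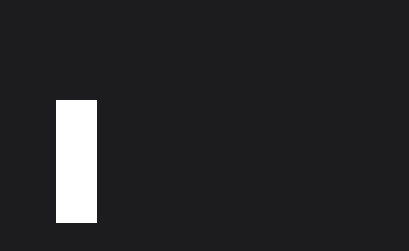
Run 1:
px0 = 56
py0 = 100
px1 = 96
py1 = 222
color = 'white'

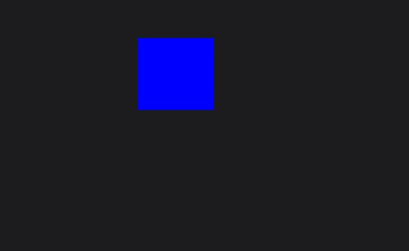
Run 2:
px0 = 138
py0 = 38
px1 = 212
py1 = 108
color = 'blue'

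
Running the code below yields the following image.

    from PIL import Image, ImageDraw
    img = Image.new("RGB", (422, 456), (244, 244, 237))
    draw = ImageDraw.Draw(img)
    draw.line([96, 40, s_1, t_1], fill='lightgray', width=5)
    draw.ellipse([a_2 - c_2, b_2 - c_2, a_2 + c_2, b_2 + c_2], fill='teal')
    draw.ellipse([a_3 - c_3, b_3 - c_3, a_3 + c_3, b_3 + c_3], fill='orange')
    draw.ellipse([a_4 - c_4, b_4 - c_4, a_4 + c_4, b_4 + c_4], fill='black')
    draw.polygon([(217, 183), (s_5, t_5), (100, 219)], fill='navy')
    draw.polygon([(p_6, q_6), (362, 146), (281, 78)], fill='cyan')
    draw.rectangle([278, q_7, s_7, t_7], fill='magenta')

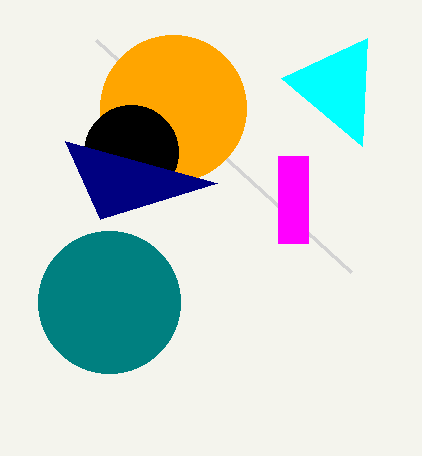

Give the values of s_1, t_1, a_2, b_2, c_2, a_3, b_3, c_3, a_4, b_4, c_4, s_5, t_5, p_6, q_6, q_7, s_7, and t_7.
s_1 = 351, t_1 = 272, a_2 = 109, b_2 = 302, c_2 = 71, a_3 = 173, b_3 = 108, c_3 = 73, a_4 = 131, b_4 = 152, c_4 = 47, s_5 = 65, t_5 = 141, p_6 = 367, q_6 = 38, q_7 = 156, s_7 = 308, t_7 = 243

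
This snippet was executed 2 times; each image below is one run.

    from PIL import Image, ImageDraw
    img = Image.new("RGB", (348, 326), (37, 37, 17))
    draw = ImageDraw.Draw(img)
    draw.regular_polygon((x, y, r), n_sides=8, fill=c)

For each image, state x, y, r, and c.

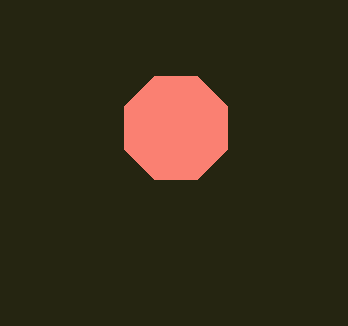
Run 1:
x = 176; y = 128; r = 56; c = 'salmon'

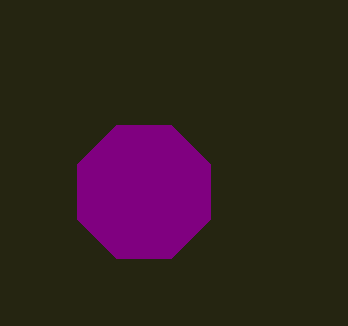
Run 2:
x = 144, y = 192, r = 72, c = 'purple'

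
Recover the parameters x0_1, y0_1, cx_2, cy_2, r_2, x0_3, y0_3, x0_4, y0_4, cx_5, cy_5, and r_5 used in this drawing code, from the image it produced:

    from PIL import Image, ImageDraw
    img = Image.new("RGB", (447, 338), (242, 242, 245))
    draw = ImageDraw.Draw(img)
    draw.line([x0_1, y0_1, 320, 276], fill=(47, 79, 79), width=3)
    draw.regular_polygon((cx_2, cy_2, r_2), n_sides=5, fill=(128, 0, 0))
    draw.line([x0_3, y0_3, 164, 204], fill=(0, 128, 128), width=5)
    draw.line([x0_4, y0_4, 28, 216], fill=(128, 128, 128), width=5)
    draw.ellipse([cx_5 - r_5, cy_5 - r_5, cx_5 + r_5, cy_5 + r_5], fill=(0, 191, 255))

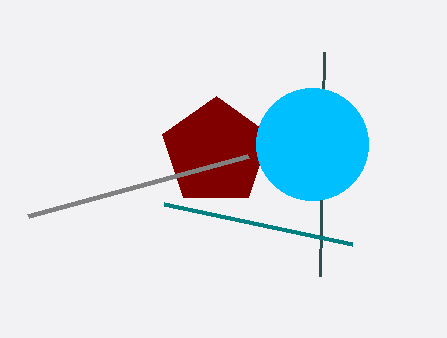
x0_1 = 324; y0_1 = 52; cx_2 = 216; cy_2 = 152; r_2 = 56; x0_3 = 352; y0_3 = 244; x0_4 = 248; y0_4 = 156; cx_5 = 312; cy_5 = 144; r_5 = 56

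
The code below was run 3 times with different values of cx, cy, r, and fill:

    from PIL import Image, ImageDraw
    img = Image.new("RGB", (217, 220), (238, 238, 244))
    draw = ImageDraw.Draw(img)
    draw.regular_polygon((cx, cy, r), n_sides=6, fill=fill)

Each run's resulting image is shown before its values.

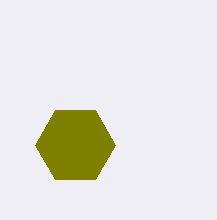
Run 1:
cx = 75; cy = 145; r = 40; fill = 'olive'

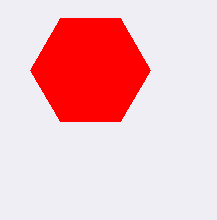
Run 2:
cx = 90; cy = 70; r = 60; fill = 'red'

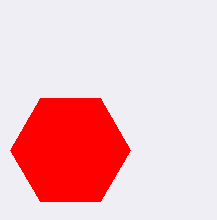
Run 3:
cx = 70; cy = 150; r = 60; fill = 'red'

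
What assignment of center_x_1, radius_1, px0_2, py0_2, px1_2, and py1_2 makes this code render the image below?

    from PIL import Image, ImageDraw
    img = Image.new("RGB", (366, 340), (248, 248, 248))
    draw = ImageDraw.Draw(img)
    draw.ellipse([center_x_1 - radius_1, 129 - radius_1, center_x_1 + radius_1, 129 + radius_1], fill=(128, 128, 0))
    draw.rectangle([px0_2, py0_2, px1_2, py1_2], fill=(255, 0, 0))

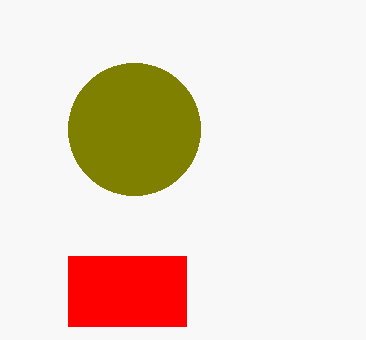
center_x_1 = 134, radius_1 = 66, px0_2 = 68, py0_2 = 256, px1_2 = 186, py1_2 = 326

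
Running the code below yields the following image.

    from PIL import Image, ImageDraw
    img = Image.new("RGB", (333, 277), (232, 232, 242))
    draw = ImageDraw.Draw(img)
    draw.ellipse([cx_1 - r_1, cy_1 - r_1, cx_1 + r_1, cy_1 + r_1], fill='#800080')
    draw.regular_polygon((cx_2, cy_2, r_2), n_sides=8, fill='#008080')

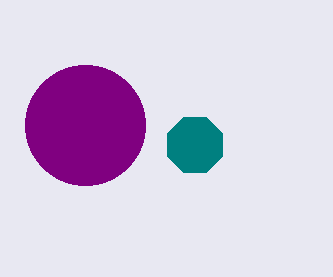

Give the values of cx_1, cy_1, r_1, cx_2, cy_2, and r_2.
cx_1 = 85, cy_1 = 125, r_1 = 60, cx_2 = 195, cy_2 = 145, r_2 = 30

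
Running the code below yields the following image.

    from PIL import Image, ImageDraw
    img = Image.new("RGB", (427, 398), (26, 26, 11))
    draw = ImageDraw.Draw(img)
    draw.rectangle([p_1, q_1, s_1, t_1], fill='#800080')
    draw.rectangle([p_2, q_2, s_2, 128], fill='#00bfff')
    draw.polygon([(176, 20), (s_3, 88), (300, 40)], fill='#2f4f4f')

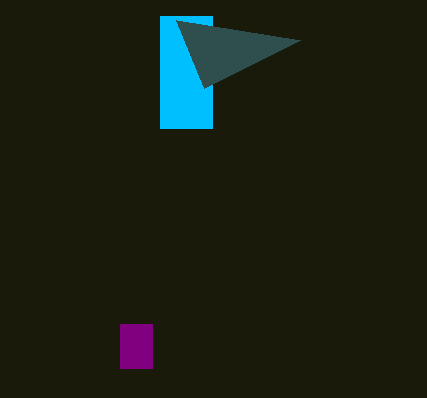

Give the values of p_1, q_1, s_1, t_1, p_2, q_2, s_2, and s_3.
p_1 = 120
q_1 = 324
s_1 = 152
t_1 = 368
p_2 = 160
q_2 = 16
s_2 = 212
s_3 = 204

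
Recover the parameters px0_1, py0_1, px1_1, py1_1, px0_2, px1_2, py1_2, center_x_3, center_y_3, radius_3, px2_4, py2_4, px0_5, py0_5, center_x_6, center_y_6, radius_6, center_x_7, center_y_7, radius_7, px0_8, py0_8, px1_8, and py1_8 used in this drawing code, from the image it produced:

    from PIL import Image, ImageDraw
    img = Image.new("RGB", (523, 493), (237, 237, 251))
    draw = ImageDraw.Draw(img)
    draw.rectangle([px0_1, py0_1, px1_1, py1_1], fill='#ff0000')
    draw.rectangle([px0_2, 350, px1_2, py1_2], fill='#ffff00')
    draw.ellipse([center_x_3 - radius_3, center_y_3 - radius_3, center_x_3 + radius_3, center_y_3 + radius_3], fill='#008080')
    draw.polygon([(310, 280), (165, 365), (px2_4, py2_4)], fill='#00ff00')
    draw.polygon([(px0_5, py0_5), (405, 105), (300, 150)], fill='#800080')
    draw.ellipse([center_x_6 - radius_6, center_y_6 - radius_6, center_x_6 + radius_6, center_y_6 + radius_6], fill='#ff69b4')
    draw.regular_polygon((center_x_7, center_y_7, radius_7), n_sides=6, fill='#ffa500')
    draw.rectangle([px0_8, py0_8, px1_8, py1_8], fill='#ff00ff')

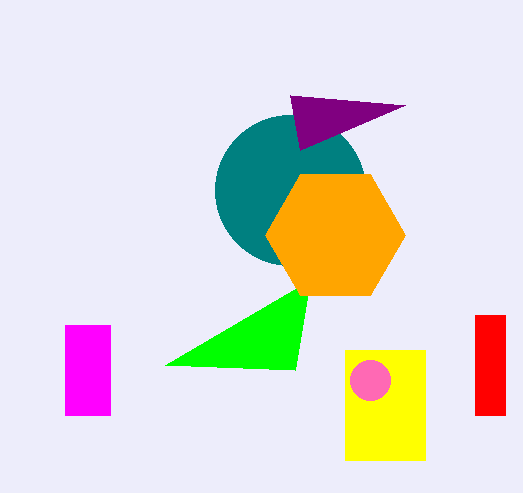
px0_1 = 475, py0_1 = 315, px1_1 = 505, py1_1 = 415, px0_2 = 345, px1_2 = 425, py1_2 = 460, center_x_3 = 290, center_y_3 = 190, radius_3 = 75, px2_4 = 295, py2_4 = 370, px0_5 = 290, py0_5 = 95, center_x_6 = 370, center_y_6 = 380, radius_6 = 20, center_x_7 = 335, center_y_7 = 235, radius_7 = 70, px0_8 = 65, py0_8 = 325, px1_8 = 110, py1_8 = 415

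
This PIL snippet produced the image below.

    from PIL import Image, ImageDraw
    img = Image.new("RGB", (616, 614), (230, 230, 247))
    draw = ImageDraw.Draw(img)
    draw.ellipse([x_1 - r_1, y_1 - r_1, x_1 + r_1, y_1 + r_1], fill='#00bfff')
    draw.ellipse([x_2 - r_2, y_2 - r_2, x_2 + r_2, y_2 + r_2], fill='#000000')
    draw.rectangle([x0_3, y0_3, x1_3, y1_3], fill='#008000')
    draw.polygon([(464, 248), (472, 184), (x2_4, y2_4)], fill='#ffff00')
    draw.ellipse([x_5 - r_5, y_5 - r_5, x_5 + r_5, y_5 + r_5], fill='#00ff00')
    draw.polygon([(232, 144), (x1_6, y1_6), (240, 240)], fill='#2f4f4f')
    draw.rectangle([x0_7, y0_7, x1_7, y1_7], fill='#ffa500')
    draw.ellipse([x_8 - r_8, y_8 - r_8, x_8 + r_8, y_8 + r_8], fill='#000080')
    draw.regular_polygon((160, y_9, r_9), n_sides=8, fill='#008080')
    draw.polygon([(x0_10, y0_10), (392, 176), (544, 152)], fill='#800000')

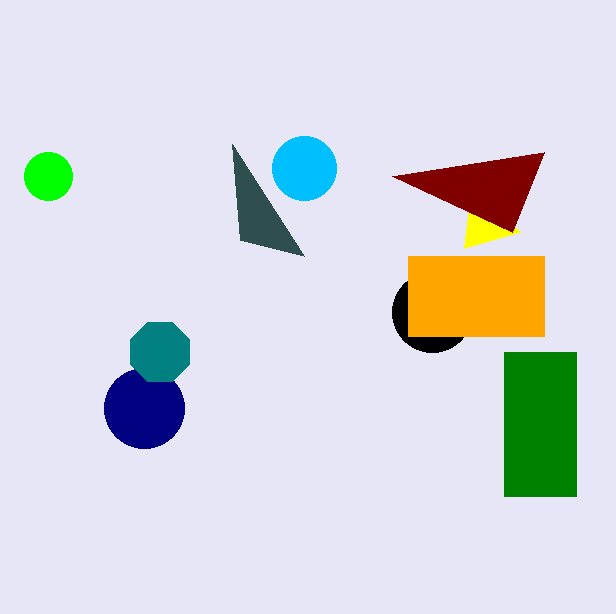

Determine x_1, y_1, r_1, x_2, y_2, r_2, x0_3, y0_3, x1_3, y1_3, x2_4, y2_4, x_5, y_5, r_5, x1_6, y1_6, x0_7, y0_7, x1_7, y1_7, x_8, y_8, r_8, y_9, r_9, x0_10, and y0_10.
x_1 = 304, y_1 = 168, r_1 = 32, x_2 = 432, y_2 = 312, r_2 = 40, x0_3 = 504, y0_3 = 352, x1_3 = 576, y1_3 = 496, x2_4 = 520, y2_4 = 232, x_5 = 48, y_5 = 176, r_5 = 24, x1_6 = 304, y1_6 = 256, x0_7 = 408, y0_7 = 256, x1_7 = 544, y1_7 = 336, x_8 = 144, y_8 = 408, r_8 = 40, y_9 = 352, r_9 = 32, x0_10 = 512, y0_10 = 232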